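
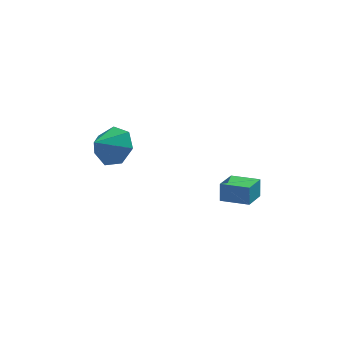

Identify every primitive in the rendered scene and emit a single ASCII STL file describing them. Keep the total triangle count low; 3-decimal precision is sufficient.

solid 
facet normal -0.923 0.374 -0.089
outer loop
vertex 3.021 -1.176 2.269
vertex 3.455 -0.157 2.045
vertex 3.026 -1.358 1.449
endloop
endfacet
facet normal -0.384 -0.902 0.198
outer loop
vertex 4.125 -1.803 1.555
vertex 3.021 -1.176 2.269
vertex 3.026 -1.358 1.449
endloop
endfacet
facet normal -0.923 0.374 -0.090
outer loop
vertex 3.026 -1.358 1.449
vertex 3.455 -0.157 2.045
vertex 3.461 -0.339 1.225
endloop
endfacet
facet normal 0.006 -0.217 -0.976
outer loop
vertex 3.461 -0.339 1.225
vertex 4.125 -1.803 1.555
vertex 3.026 -1.358 1.449
endloop
endfacet
facet normal -0.006 0.217 0.976
outer loop
vertex 3.021 -1.176 2.269
vertex 4.554 -0.602 2.151
vertex 3.455 -0.157 2.045
endloop
endfacet
facet normal -0.385 -0.902 0.197
outer loop
vertex 4.119 -1.621 2.375
vertex 3.021 -1.176 2.269
vertex 4.125 -1.803 1.555
endloop
endfacet
facet normal -0.006 0.217 0.976
outer loop
vertex 4.119 -1.621 2.375
vertex 4.554 -0.602 2.151
vertex 3.021 -1.176 2.269
endloop
endfacet
facet normal 0.384 0.902 -0.197
outer loop
vertex 3.455 -0.157 2.045
vertex 4.554 -0.602 2.151
vertex 3.461 -0.339 1.225
endloop
endfacet
facet normal 0.006 -0.217 -0.976
outer loop
vertex 4.559 -0.784 1.331
vertex 4.125 -1.803 1.555
vertex 3.461 -0.339 1.225
endloop
endfacet
facet normal 0.385 0.902 -0.198
outer loop
vertex 3.461 -0.339 1.225
vertex 4.554 -0.602 2.151
vertex 4.559 -0.784 1.331
endloop
endfacet
facet normal 0.923 -0.374 0.090
outer loop
vertex 4.559 -0.784 1.331
vertex 4.119 -1.621 2.375
vertex 4.125 -1.803 1.555
endloop
endfacet
facet normal 0.923 -0.374 0.089
outer loop
vertex 4.554 -0.602 2.151
vertex 4.119 -1.621 2.375
vertex 4.559 -0.784 1.331
endloop
endfacet
facet normal 0.582 0.591 -0.559
outer loop
vertex -0.322 0.626 3.028
vertex -1.095 1.161 2.789
vertex -0.49 1.274 3.538
endloop
endfacet
facet normal 0.303 -0.540 0.786
outer loop
vertex -0.322 0.626 3.028
vertex -0.49 1.274 3.538
vertex -1.805 0.439 3.471
endloop
endfacet
facet normal 0.581 0.592 -0.558
outer loop
vertex -0.49 1.274 3.538
vertex -1.095 1.161 2.789
vertex -1.114 1.836 3.485
endloop
endfacet
facet normal -0.065 0.022 0.998
outer loop
vertex -0.49 1.274 3.538
vertex -1.114 1.836 3.485
vertex -1.805 0.439 3.471
endloop
endfacet
facet normal 0.581 0.592 -0.558
outer loop
vertex -1.114 1.836 3.485
vertex -1.095 1.161 2.789
vertex -1.724 1.89 2.907
endloop
endfacet
facet normal -0.640 0.309 0.704
outer loop
vertex -1.114 1.836 3.485
vertex -1.724 1.89 2.907
vertex -1.805 0.439 3.471
endloop
endfacet
facet normal 0.581 0.592 -0.559
outer loop
vertex -1.724 1.89 2.907
vertex -1.095 1.161 2.789
vertex -1.86 1.394 2.24
endloop
endfacet
facet normal -0.987 0.103 0.124
outer loop
vertex -1.724 1.89 2.907
vertex -1.86 1.394 2.24
vertex -1.805 0.439 3.471
endloop
endfacet
facet normal 0.581 0.591 -0.559
outer loop
vertex -1.86 1.394 2.24
vertex -1.095 1.161 2.789
vertex -1.421 0.723 1.987
endloop
endfacet
facet normal -0.846 -0.439 -0.303
outer loop
vertex -1.86 1.394 2.24
vertex -1.421 0.723 1.987
vertex -1.805 0.439 3.471
endloop
endfacet
facet normal 0.582 0.591 -0.559
outer loop
vertex -1.421 0.723 1.987
vertex -1.095 1.161 2.789
vertex -0.736 0.381 2.338
endloop
endfacet
facet normal -0.323 -0.911 -0.258
outer loop
vertex -1.421 0.723 1.987
vertex -0.736 0.381 2.338
vertex -1.805 0.439 3.471
endloop
endfacet
facet normal 0.582 0.591 -0.559
outer loop
vertex -0.736 0.381 2.338
vertex -1.095 1.161 2.789
vertex -0.322 0.626 3.028
endloop
endfacet
facet normal 0.188 -0.956 0.226
outer loop
vertex -0.736 0.381 2.338
vertex -0.322 0.626 3.028
vertex -1.805 0.439 3.471
endloop
endfacet

endsolid


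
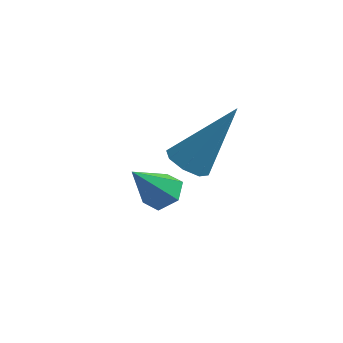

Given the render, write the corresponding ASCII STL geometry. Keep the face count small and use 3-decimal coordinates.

solid 
facet normal 0.336 0.526 -0.781
outer loop
vertex 1.011 -1.714 1.267
vertex 0.515 -1.457 1.227
vertex 0.919 -1.238 1.548
endloop
endfacet
facet normal 0.758 -0.217 0.616
outer loop
vertex 1.011 -1.714 1.267
vertex 0.919 -1.238 1.548
vertex 0.065 -2.163 2.273
endloop
endfacet
facet normal 0.335 0.527 -0.781
outer loop
vertex 0.919 -1.238 1.548
vertex 0.515 -1.457 1.227
vertex 0.423 -0.982 1.508
endloop
endfacet
facet normal 0.186 0.494 0.849
outer loop
vertex 0.919 -1.238 1.548
vertex 0.423 -0.982 1.508
vertex 0.065 -2.163 2.273
endloop
endfacet
facet normal 0.336 0.527 -0.781
outer loop
vertex 0.423 -0.982 1.508
vertex 0.515 -1.457 1.227
vertex 0.019 -1.2 1.187
endloop
endfacet
facet normal -0.684 0.531 0.500
outer loop
vertex 0.423 -0.982 1.508
vertex 0.019 -1.2 1.187
vertex 0.065 -2.163 2.273
endloop
endfacet
facet normal 0.336 0.527 -0.781
outer loop
vertex 0.019 -1.2 1.187
vertex 0.515 -1.457 1.227
vertex 0.112 -1.676 0.906
endloop
endfacet
facet normal -0.986 -0.143 -0.085
outer loop
vertex 0.019 -1.2 1.187
vertex 0.112 -1.676 0.906
vertex 0.065 -2.163 2.273
endloop
endfacet
facet normal 0.335 0.527 -0.781
outer loop
vertex 0.112 -1.676 0.906
vertex 0.515 -1.457 1.227
vertex 0.608 -1.932 0.946
endloop
endfacet
facet normal -0.414 -0.853 -0.318
outer loop
vertex 0.112 -1.676 0.906
vertex 0.608 -1.932 0.946
vertex 0.065 -2.163 2.273
endloop
endfacet
facet normal 0.336 0.527 -0.780
outer loop
vertex 0.608 -1.932 0.946
vertex 0.515 -1.457 1.227
vertex 1.011 -1.714 1.267
endloop
endfacet
facet normal 0.456 -0.889 0.032
outer loop
vertex 0.608 -1.932 0.946
vertex 1.011 -1.714 1.267
vertex 0.065 -2.163 2.273
endloop
endfacet
facet normal -0.456 -0.350 -0.818
outer loop
vertex 0.385 1.455 0.161
vertex 0.089 1.023 0.511
vertex -0.039 1.613 0.33
endloop
endfacet
facet normal 0.259 0.939 -0.228
outer loop
vertex 0.385 1.455 0.161
vertex -0.039 1.613 0.33
vertex 1.071 1.777 2.269
endloop
endfacet
facet normal -0.458 -0.350 -0.817
outer loop
vertex -0.039 1.613 0.33
vertex 0.089 1.023 0.511
vertex -0.387 1.426 0.605
endloop
endfacet
facet normal -0.380 0.914 0.140
outer loop
vertex -0.039 1.613 0.33
vertex -0.387 1.426 0.605
vertex 1.071 1.777 2.269
endloop
endfacet
facet normal -0.457 -0.349 -0.818
outer loop
vertex -0.387 1.426 0.605
vertex 0.089 1.023 0.511
vertex -0.457 1.002 0.825
endloop
endfacet
facet normal -0.728 0.407 0.552
outer loop
vertex -0.387 1.426 0.605
vertex -0.457 1.002 0.825
vertex 1.071 1.777 2.269
endloop
endfacet
facet normal -0.456 -0.352 -0.817
outer loop
vertex -0.457 1.002 0.825
vertex 0.089 1.023 0.511
vertex -0.207 0.592 0.862
endloop
endfacet
facet normal -0.579 -0.284 0.765
outer loop
vertex -0.457 1.002 0.825
vertex -0.207 0.592 0.862
vertex 1.071 1.777 2.269
endloop
endfacet
facet normal -0.458 -0.351 -0.817
outer loop
vertex -0.207 0.592 0.862
vertex 0.089 1.023 0.511
vertex 0.216 0.434 0.693
endloop
endfacet
facet normal -0.021 -0.755 0.655
outer loop
vertex -0.207 0.592 0.862
vertex 0.216 0.434 0.693
vertex 1.071 1.777 2.269
endloop
endfacet
facet normal -0.459 -0.351 -0.816
outer loop
vertex 0.216 0.434 0.693
vertex 0.089 1.023 0.511
vertex 0.564 0.621 0.417
endloop
endfacet
facet normal 0.620 -0.731 0.286
outer loop
vertex 0.216 0.434 0.693
vertex 0.564 0.621 0.417
vertex 1.071 1.777 2.269
endloop
endfacet
facet normal -0.458 -0.350 -0.818
outer loop
vertex 0.564 0.621 0.417
vertex 0.089 1.023 0.511
vertex 0.634 1.044 0.197
endloop
endfacet
facet normal 0.966 -0.225 -0.124
outer loop
vertex 0.564 0.621 0.417
vertex 0.634 1.044 0.197
vertex 1.071 1.777 2.269
endloop
endfacet
facet normal -0.458 -0.349 -0.818
outer loop
vertex 0.634 1.044 0.197
vertex 0.089 1.023 0.511
vertex 0.385 1.455 0.161
endloop
endfacet
facet normal 0.818 0.466 -0.337
outer loop
vertex 0.634 1.044 0.197
vertex 0.385 1.455 0.161
vertex 1.071 1.777 2.269
endloop
endfacet

endsolid


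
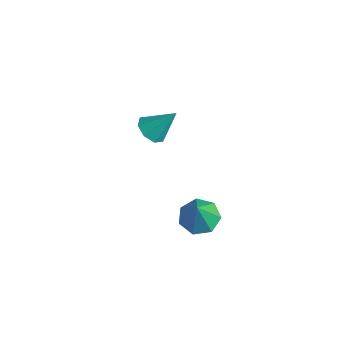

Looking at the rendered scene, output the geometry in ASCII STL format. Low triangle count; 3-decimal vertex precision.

solid 
facet normal -0.399 -0.519 -0.756
outer loop
vertex -1.667 -0.988 0.648
vertex -2.388 -0.651 0.797
vertex -1.753 -0.461 0.332
endloop
endfacet
facet normal 0.990 0.119 -0.070
outer loop
vertex -1.667 -0.988 0.648
vertex -1.753 -0.461 0.332
vertex -1.712 0.231 2.083
endloop
endfacet
facet normal -0.399 -0.518 -0.756
outer loop
vertex -1.753 -0.461 0.332
vertex -2.388 -0.651 0.797
vertex -2.211 -0.046 0.289
endloop
endfacet
facet normal 0.657 0.695 -0.290
outer loop
vertex -1.753 -0.461 0.332
vertex -2.211 -0.046 0.289
vertex -1.712 0.231 2.083
endloop
endfacet
facet normal -0.397 -0.519 -0.757
outer loop
vertex -2.211 -0.046 0.289
vertex -2.388 -0.651 0.797
vertex -2.774 0.014 0.543
endloop
endfacet
facet normal 0.032 0.986 -0.161
outer loop
vertex -2.211 -0.046 0.289
vertex -2.774 0.014 0.543
vertex -1.712 0.231 2.083
endloop
endfacet
facet normal -0.398 -0.520 -0.756
outer loop
vertex -2.774 0.014 0.543
vertex -2.388 -0.651 0.797
vertex -3.11 -0.315 0.946
endloop
endfacet
facet normal -0.516 0.822 0.240
outer loop
vertex -2.774 0.014 0.543
vertex -3.11 -0.315 0.946
vertex -1.712 0.231 2.083
endloop
endfacet
facet normal -0.398 -0.519 -0.757
outer loop
vertex -3.11 -0.315 0.946
vertex -2.388 -0.651 0.797
vertex -3.024 -0.842 1.262
endloop
endfacet
facet normal -0.670 0.298 0.680
outer loop
vertex -3.11 -0.315 0.946
vertex -3.024 -0.842 1.262
vertex -1.712 0.231 2.083
endloop
endfacet
facet normal -0.397 -0.520 -0.756
outer loop
vertex -3.024 -0.842 1.262
vertex -2.388 -0.651 0.797
vertex -2.565 -1.256 1.306
endloop
endfacet
facet normal -0.336 -0.277 0.900
outer loop
vertex -3.024 -0.842 1.262
vertex -2.565 -1.256 1.306
vertex -1.712 0.231 2.083
endloop
endfacet
facet normal -0.398 -0.520 -0.756
outer loop
vertex -2.565 -1.256 1.306
vertex -2.388 -0.651 0.797
vertex -2.003 -1.317 1.052
endloop
endfacet
facet normal 0.287 -0.568 0.771
outer loop
vertex -2.565 -1.256 1.306
vertex -2.003 -1.317 1.052
vertex -1.712 0.231 2.083
endloop
endfacet
facet normal -0.399 -0.520 -0.755
outer loop
vertex -2.003 -1.317 1.052
vertex -2.388 -0.651 0.797
vertex -1.667 -0.988 0.648
endloop
endfacet
facet normal 0.838 -0.403 0.369
outer loop
vertex -2.003 -1.317 1.052
vertex -1.667 -0.988 0.648
vertex -1.712 0.231 2.083
endloop
endfacet
facet normal -0.292 0.299 -0.908
outer loop
vertex 3.771 -2.76 -0.057
vertex 3.278 -2.072 0.328
vertex 4.164 -2.064 0.046
endloop
endfacet
facet normal 0.864 -0.498 0.071
outer loop
vertex 3.771 -2.76 -0.057
vertex 4.164 -2.064 0.046
vertex 3.742 -2.548 1.772
endloop
endfacet
facet normal -0.292 0.300 -0.908
outer loop
vertex 4.164 -2.064 0.046
vertex 3.278 -2.072 0.328
vertex 3.891 -1.373 0.362
endloop
endfacet
facet normal 0.928 0.233 0.292
outer loop
vertex 4.164 -2.064 0.046
vertex 3.891 -1.373 0.362
vertex 3.742 -2.548 1.772
endloop
endfacet
facet normal -0.292 0.300 -0.908
outer loop
vertex 3.891 -1.373 0.362
vertex 3.278 -2.072 0.328
vertex 3.156 -1.209 0.652
endloop
endfacet
facet normal 0.395 0.685 0.613
outer loop
vertex 3.891 -1.373 0.362
vertex 3.156 -1.209 0.652
vertex 3.742 -2.548 1.772
endloop
endfacet
facet normal -0.291 0.300 -0.908
outer loop
vertex 3.156 -1.209 0.652
vertex 3.278 -2.072 0.328
vertex 2.513 -1.694 0.698
endloop
endfacet
facet normal -0.332 0.515 0.790
outer loop
vertex 3.156 -1.209 0.652
vertex 2.513 -1.694 0.698
vertex 3.742 -2.548 1.772
endloop
endfacet
facet normal -0.291 0.300 -0.908
outer loop
vertex 2.513 -1.694 0.698
vertex 3.278 -2.072 0.328
vertex 2.446 -2.464 0.465
endloop
endfacet
facet normal -0.707 -0.148 0.692
outer loop
vertex 2.513 -1.694 0.698
vertex 2.446 -2.464 0.465
vertex 3.742 -2.548 1.772
endloop
endfacet
facet normal -0.291 0.300 -0.909
outer loop
vertex 2.446 -2.464 0.465
vertex 3.278 -2.072 0.328
vertex 3.006 -2.939 0.129
endloop
endfacet
facet normal -0.447 -0.804 0.392
outer loop
vertex 2.446 -2.464 0.465
vertex 3.006 -2.939 0.129
vertex 3.742 -2.548 1.772
endloop
endfacet
facet normal -0.291 0.300 -0.909
outer loop
vertex 3.006 -2.939 0.129
vertex 3.278 -2.072 0.328
vertex 3.771 -2.76 -0.057
endloop
endfacet
facet normal 0.253 -0.961 0.115
outer loop
vertex 3.006 -2.939 0.129
vertex 3.771 -2.76 -0.057
vertex 3.742 -2.548 1.772
endloop
endfacet

endsolid


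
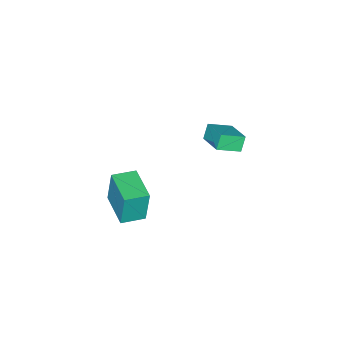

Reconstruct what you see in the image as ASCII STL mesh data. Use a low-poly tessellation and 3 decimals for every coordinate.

solid 
facet normal -0.535 -0.844 0.035
outer loop
vertex 3.885 -2.629 4.32
vertex 2.69 -1.877 4.171
vertex 4.034 -2.812 2.203
endloop
endfacet
facet normal 0.841 -0.530 0.105
outer loop
vertex 5.17 -1.023 2.129
vertex 3.885 -2.629 4.32
vertex 4.034 -2.812 2.203
endloop
endfacet
facet normal -0.536 -0.844 0.035
outer loop
vertex 4.034 -2.812 2.203
vertex 2.69 -1.877 4.171
vertex 2.839 -2.059 2.054
endloop
endfacet
facet normal 0.070 -0.086 -0.994
outer loop
vertex 2.839 -2.059 2.054
vertex 5.17 -1.023 2.129
vertex 4.034 -2.812 2.203
endloop
endfacet
facet normal -0.070 0.086 0.994
outer loop
vertex 3.885 -2.629 4.32
vertex 3.826 -0.088 4.097
vertex 2.69 -1.877 4.171
endloop
endfacet
facet normal 0.841 -0.530 0.105
outer loop
vertex 5.021 -0.841 4.246
vertex 3.885 -2.629 4.32
vertex 5.17 -1.023 2.129
endloop
endfacet
facet normal -0.070 0.086 0.994
outer loop
vertex 5.021 -0.841 4.246
vertex 3.826 -0.088 4.097
vertex 3.885 -2.629 4.32
endloop
endfacet
facet normal -0.841 0.530 -0.105
outer loop
vertex 2.69 -1.877 4.171
vertex 3.826 -0.088 4.097
vertex 2.839 -2.059 2.054
endloop
endfacet
facet normal 0.070 -0.086 -0.994
outer loop
vertex 3.975 -0.271 1.98
vertex 5.17 -1.023 2.129
vertex 2.839 -2.059 2.054
endloop
endfacet
facet normal -0.841 0.530 -0.105
outer loop
vertex 2.839 -2.059 2.054
vertex 3.826 -0.088 4.097
vertex 3.975 -0.271 1.98
endloop
endfacet
facet normal 0.535 0.844 -0.035
outer loop
vertex 3.975 -0.271 1.98
vertex 5.021 -0.841 4.246
vertex 5.17 -1.023 2.129
endloop
endfacet
facet normal 0.536 0.844 -0.035
outer loop
vertex 3.826 -0.088 4.097
vertex 5.021 -0.841 4.246
vertex 3.975 -0.271 1.98
endloop
endfacet
facet normal -0.514 -0.087 0.853
outer loop
vertex -2.8 -1.163 4.214
vertex -1.967 0.329 4.869
vertex -3.898 -0.298 3.641
endloop
endfacet
facet normal -0.455 -0.815 -0.358
outer loop
vertex -3.373 -0.209 2.771
vertex -2.8 -1.163 4.214
vertex -3.898 -0.298 3.641
endloop
endfacet
facet normal -0.514 -0.088 0.853
outer loop
vertex -3.898 -0.298 3.641
vertex -1.967 0.329 4.869
vertex -3.064 1.193 4.297
endloop
endfacet
facet normal -0.726 0.573 -0.380
outer loop
vertex -3.064 1.193 4.297
vertex -3.373 -0.209 2.771
vertex -3.898 -0.298 3.641
endloop
endfacet
facet normal 0.727 -0.572 0.380
outer loop
vertex -2.8 -1.163 4.214
vertex -1.442 0.418 3.999
vertex -1.967 0.329 4.869
endloop
endfacet
facet normal -0.455 -0.815 -0.358
outer loop
vertex -2.276 -1.073 3.343
vertex -2.8 -1.163 4.214
vertex -3.373 -0.209 2.771
endloop
endfacet
facet normal 0.727 -0.573 0.378
outer loop
vertex -2.276 -1.073 3.343
vertex -1.442 0.418 3.999
vertex -2.8 -1.163 4.214
endloop
endfacet
facet normal 0.455 0.815 0.358
outer loop
vertex -1.967 0.329 4.869
vertex -1.442 0.418 3.999
vertex -3.064 1.193 4.297
endloop
endfacet
facet normal -0.727 0.572 -0.379
outer loop
vertex -2.54 1.283 3.426
vertex -3.373 -0.209 2.771
vertex -3.064 1.193 4.297
endloop
endfacet
facet normal 0.455 0.815 0.358
outer loop
vertex -3.064 1.193 4.297
vertex -1.442 0.418 3.999
vertex -2.54 1.283 3.426
endloop
endfacet
facet normal 0.514 0.088 -0.853
outer loop
vertex -2.54 1.283 3.426
vertex -2.276 -1.073 3.343
vertex -3.373 -0.209 2.771
endloop
endfacet
facet normal 0.514 0.088 -0.853
outer loop
vertex -1.442 0.418 3.999
vertex -2.276 -1.073 3.343
vertex -2.54 1.283 3.426
endloop
endfacet

endsolid


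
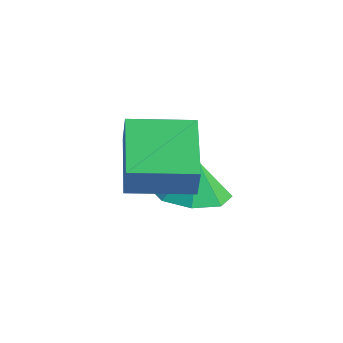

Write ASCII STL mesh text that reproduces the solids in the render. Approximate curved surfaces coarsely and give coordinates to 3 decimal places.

solid 
facet normal -0.569 -0.821 0.052
outer loop
vertex 4.017 -0.828 1.722
vertex 2.558 0.24 2.621
vertex 3.624 -0.612 0.828
endloop
endfacet
facet normal 0.723 -0.529 -0.445
outer loop
vertex 4.602 0.8 0.739
vertex 4.017 -0.828 1.722
vertex 3.624 -0.612 0.828
endloop
endfacet
facet normal -0.569 -0.821 0.052
outer loop
vertex 3.624 -0.612 0.828
vertex 2.558 0.24 2.621
vertex 2.165 0.456 1.727
endloop
endfacet
facet normal -0.393 0.216 -0.894
outer loop
vertex 2.165 0.456 1.727
vertex 4.602 0.8 0.739
vertex 3.624 -0.612 0.828
endloop
endfacet
facet normal 0.393 -0.216 0.894
outer loop
vertex 4.017 -0.828 1.722
vertex 3.536 1.652 2.532
vertex 2.558 0.24 2.621
endloop
endfacet
facet normal 0.723 -0.529 -0.445
outer loop
vertex 4.995 0.584 1.633
vertex 4.017 -0.828 1.722
vertex 4.602 0.8 0.739
endloop
endfacet
facet normal 0.393 -0.216 0.894
outer loop
vertex 4.995 0.584 1.633
vertex 3.536 1.652 2.532
vertex 4.017 -0.828 1.722
endloop
endfacet
facet normal -0.723 0.529 0.445
outer loop
vertex 2.558 0.24 2.621
vertex 3.536 1.652 2.532
vertex 2.165 0.456 1.727
endloop
endfacet
facet normal -0.393 0.216 -0.894
outer loop
vertex 3.143 1.868 1.638
vertex 4.602 0.8 0.739
vertex 2.165 0.456 1.727
endloop
endfacet
facet normal -0.723 0.529 0.445
outer loop
vertex 2.165 0.456 1.727
vertex 3.536 1.652 2.532
vertex 3.143 1.868 1.638
endloop
endfacet
facet normal 0.569 0.821 -0.052
outer loop
vertex 3.143 1.868 1.638
vertex 4.995 0.584 1.633
vertex 4.602 0.8 0.739
endloop
endfacet
facet normal 0.569 0.821 -0.052
outer loop
vertex 3.536 1.652 2.532
vertex 4.995 0.584 1.633
vertex 3.143 1.868 1.638
endloop
endfacet
facet normal -0.082 -0.106 -0.991
outer loop
vertex 3.29 2.965 -0.598
vertex 2.663 2.16 -0.46
vertex 2.532 3.177 -0.558
endloop
endfacet
facet normal 0.253 0.801 0.543
outer loop
vertex 3.29 2.965 -0.598
vertex 2.532 3.177 -0.558
vertex 2.757 2.28 0.66
endloop
endfacet
facet normal -0.083 -0.106 -0.991
outer loop
vertex 2.532 3.177 -0.558
vertex 2.663 2.16 -0.46
vertex 1.851 2.793 -0.46
endloop
endfacet
facet normal -0.326 0.731 0.599
outer loop
vertex 2.532 3.177 -0.558
vertex 1.851 2.793 -0.46
vertex 2.757 2.28 0.66
endloop
endfacet
facet normal -0.083 -0.106 -0.991
outer loop
vertex 1.851 2.793 -0.46
vertex 2.663 2.16 -0.46
vertex 1.645 2.038 -0.362
endloop
endfacet
facet normal -0.682 0.274 0.678
outer loop
vertex 1.851 2.793 -0.46
vertex 1.645 2.038 -0.362
vertex 2.757 2.28 0.66
endloop
endfacet
facet normal -0.083 -0.107 -0.991
outer loop
vertex 1.645 2.038 -0.362
vertex 2.663 2.16 -0.46
vertex 2.036 1.355 -0.321
endloop
endfacet
facet normal -0.608 -0.304 0.733
outer loop
vertex 1.645 2.038 -0.362
vertex 2.036 1.355 -0.321
vertex 2.757 2.28 0.66
endloop
endfacet
facet normal -0.083 -0.106 -0.991
outer loop
vertex 2.036 1.355 -0.321
vertex 2.663 2.16 -0.46
vertex 2.794 1.143 -0.362
endloop
endfacet
facet normal -0.146 -0.664 0.733
outer loop
vertex 2.036 1.355 -0.321
vertex 2.794 1.143 -0.362
vertex 2.757 2.28 0.66
endloop
endfacet
facet normal -0.083 -0.106 -0.991
outer loop
vertex 2.794 1.143 -0.362
vertex 2.663 2.16 -0.46
vertex 3.476 1.527 -0.46
endloop
endfacet
facet normal 0.432 -0.595 0.678
outer loop
vertex 2.794 1.143 -0.362
vertex 3.476 1.527 -0.46
vertex 2.757 2.28 0.66
endloop
endfacet
facet normal -0.083 -0.106 -0.991
outer loop
vertex 3.476 1.527 -0.46
vertex 2.663 2.16 -0.46
vertex 3.681 2.282 -0.558
endloop
endfacet
facet normal 0.789 -0.137 0.599
outer loop
vertex 3.476 1.527 -0.46
vertex 3.681 2.282 -0.558
vertex 2.757 2.28 0.66
endloop
endfacet
facet normal -0.083 -0.105 -0.991
outer loop
vertex 3.681 2.282 -0.558
vertex 2.663 2.16 -0.46
vertex 3.29 2.965 -0.598
endloop
endfacet
facet normal 0.715 0.441 0.543
outer loop
vertex 3.681 2.282 -0.558
vertex 3.29 2.965 -0.598
vertex 2.757 2.28 0.66
endloop
endfacet

endsolid


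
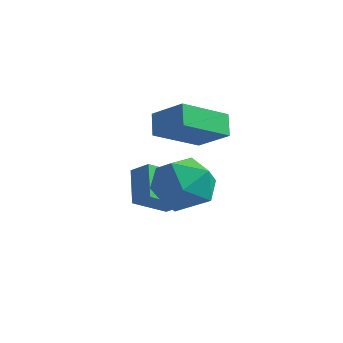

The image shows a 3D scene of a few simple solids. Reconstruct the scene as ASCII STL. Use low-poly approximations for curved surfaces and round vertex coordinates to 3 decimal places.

solid 
facet normal 0.170 0.188 0.967
outer loop
vertex 0.13 -2.46 0.532
vertex 0.243 -3.687 0.75
vertex 1.25 -3.011 0.442
endloop
endfacet
facet normal 0.402 0.725 0.559
outer loop
vertex 0.13 -2.46 0.532
vertex 1.25 -3.011 0.442
vertex 0.901 -2.162 -0.408
endloop
endfacet
facet normal -0.152 0.971 0.183
outer loop
vertex 0.13 -2.46 0.532
vertex 0.901 -2.162 -0.408
vertex -0.322 -2.313 -0.625
endloop
endfacet
facet normal -0.727 0.586 0.358
outer loop
vertex 0.13 -2.46 0.532
vertex -0.322 -2.313 -0.625
vertex -0.729 -3.255 0.091
endloop
endfacet
facet normal -0.527 0.101 0.844
outer loop
vertex 0.13 -2.46 0.532
vertex -0.729 -3.255 0.091
vertex 0.243 -3.687 0.75
endloop
endfacet
facet normal 0.881 0.462 0.100
outer loop
vertex 0.901 -2.162 -0.408
vertex 1.25 -3.011 0.442
vertex 1.489 -3.205 -0.771
endloop
endfacet
facet normal 0.506 -0.407 0.760
outer loop
vertex 1.25 -3.011 0.442
vertex 0.243 -3.687 0.75
vertex 1.082 -4.147 -0.055
endloop
endfacet
facet normal -0.623 -0.546 0.560
outer loop
vertex 0.243 -3.687 0.75
vertex -0.729 -3.255 0.091
vertex -0.141 -4.298 -0.272
endloop
endfacet
facet normal -0.945 0.238 -0.224
outer loop
vertex -0.729 -3.255 0.091
vertex -0.322 -2.313 -0.625
vertex -0.49 -3.449 -1.122
endloop
endfacet
facet normal -0.016 0.861 -0.509
outer loop
vertex -0.322 -2.313 -0.625
vertex 0.901 -2.162 -0.408
vertex 0.517 -2.773 -1.43
endloop
endfacet
facet normal 0.727 -0.586 -0.358
outer loop
vertex 0.63 -4.0 -1.212
vertex 1.489 -3.205 -0.771
vertex 1.082 -4.147 -0.055
endloop
endfacet
facet normal 0.152 -0.971 -0.183
outer loop
vertex 0.63 -4.0 -1.212
vertex 1.082 -4.147 -0.055
vertex -0.141 -4.298 -0.272
endloop
endfacet
facet normal -0.402 -0.725 -0.559
outer loop
vertex 0.63 -4.0 -1.212
vertex -0.141 -4.298 -0.272
vertex -0.49 -3.449 -1.122
endloop
endfacet
facet normal -0.170 -0.188 -0.967
outer loop
vertex 0.63 -4.0 -1.212
vertex -0.49 -3.449 -1.122
vertex 0.517 -2.773 -1.43
endloop
endfacet
facet normal 0.527 -0.101 -0.844
outer loop
vertex 0.63 -4.0 -1.212
vertex 0.517 -2.773 -1.43
vertex 1.489 -3.205 -0.771
endloop
endfacet
facet normal 0.945 -0.238 0.224
outer loop
vertex 1.082 -4.147 -0.055
vertex 1.489 -3.205 -0.771
vertex 1.25 -3.011 0.442
endloop
endfacet
facet normal 0.016 -0.861 0.509
outer loop
vertex -0.141 -4.298 -0.272
vertex 1.082 -4.147 -0.055
vertex 0.243 -3.687 0.75
endloop
endfacet
facet normal -0.881 -0.462 -0.100
outer loop
vertex -0.49 -3.449 -1.122
vertex -0.141 -4.298 -0.272
vertex -0.729 -3.255 0.091
endloop
endfacet
facet normal -0.506 0.407 -0.760
outer loop
vertex 0.517 -2.773 -1.43
vertex -0.49 -3.449 -1.122
vertex -0.322 -2.313 -0.625
endloop
endfacet
facet normal 0.623 0.546 -0.560
outer loop
vertex 1.489 -3.205 -0.771
vertex 0.517 -2.773 -1.43
vertex 0.901 -2.162 -0.408
endloop
endfacet
facet normal -0.450 0.524 0.723
outer loop
vertex -2.152 -1.696 1.702
vertex -0.853 -1.694 2.51
vertex -1.573 0.093 0.766
endloop
endfacet
facet normal -0.849 -0.001 -0.528
outer loop
vertex -1.127 -0.426 0.05
vertex -2.152 -1.696 1.702
vertex -1.573 0.093 0.766
endloop
endfacet
facet normal -0.450 0.524 0.723
outer loop
vertex -1.573 0.093 0.766
vertex -0.853 -1.694 2.51
vertex -0.274 0.095 1.574
endloop
endfacet
facet normal 0.276 0.852 -0.446
outer loop
vertex -0.274 0.095 1.574
vertex -1.127 -0.426 0.05
vertex -1.573 0.093 0.766
endloop
endfacet
facet normal -0.276 -0.852 0.446
outer loop
vertex -2.152 -1.696 1.702
vertex -0.407 -2.213 1.794
vertex -0.853 -1.694 2.51
endloop
endfacet
facet normal -0.849 -0.001 -0.528
outer loop
vertex -1.706 -2.215 0.986
vertex -2.152 -1.696 1.702
vertex -1.127 -0.426 0.05
endloop
endfacet
facet normal -0.276 -0.852 0.446
outer loop
vertex -1.706 -2.215 0.986
vertex -0.407 -2.213 1.794
vertex -2.152 -1.696 1.702
endloop
endfacet
facet normal 0.849 0.001 0.528
outer loop
vertex -0.853 -1.694 2.51
vertex -0.407 -2.213 1.794
vertex -0.274 0.095 1.574
endloop
endfacet
facet normal 0.276 0.852 -0.446
outer loop
vertex 0.172 -0.424 0.858
vertex -1.127 -0.426 0.05
vertex -0.274 0.095 1.574
endloop
endfacet
facet normal 0.849 0.001 0.528
outer loop
vertex -0.274 0.095 1.574
vertex -0.407 -2.213 1.794
vertex 0.172 -0.424 0.858
endloop
endfacet
facet normal 0.450 -0.524 -0.723
outer loop
vertex 0.172 -0.424 0.858
vertex -1.706 -2.215 0.986
vertex -1.127 -0.426 0.05
endloop
endfacet
facet normal 0.450 -0.524 -0.723
outer loop
vertex -0.407 -2.213 1.794
vertex -1.706 -2.215 0.986
vertex 0.172 -0.424 0.858
endloop
endfacet
facet normal -0.829 -0.075 -0.554
outer loop
vertex -2.319 -2.571 -2.277
vertex -3.087 -1.706 -1.245
vertex -1.902 -1.241 -3.082
endloop
endfacet
facet normal 0.496 -0.558 -0.665
outer loop
vertex -1.173 -1.174 -2.595
vertex -2.319 -2.571 -2.277
vertex -1.902 -1.241 -3.082
endloop
endfacet
facet normal -0.829 -0.076 -0.554
outer loop
vertex -1.902 -1.241 -3.082
vertex -3.087 -1.706 -1.245
vertex -2.67 -0.376 -2.051
endloop
endfacet
facet normal 0.258 0.826 -0.501
outer loop
vertex -2.67 -0.376 -2.051
vertex -1.173 -1.174 -2.595
vertex -1.902 -1.241 -3.082
endloop
endfacet
facet normal -0.258 -0.826 0.500
outer loop
vertex -2.319 -2.571 -2.277
vertex -2.358 -1.639 -0.758
vertex -3.087 -1.706 -1.245
endloop
endfacet
facet normal 0.496 -0.558 -0.665
outer loop
vertex -1.59 -2.504 -1.789
vertex -2.319 -2.571 -2.277
vertex -1.173 -1.174 -2.595
endloop
endfacet
facet normal -0.259 -0.826 0.500
outer loop
vertex -1.59 -2.504 -1.789
vertex -2.358 -1.639 -0.758
vertex -2.319 -2.571 -2.277
endloop
endfacet
facet normal -0.496 0.558 0.665
outer loop
vertex -3.087 -1.706 -1.245
vertex -2.358 -1.639 -0.758
vertex -2.67 -0.376 -2.051
endloop
endfacet
facet normal 0.259 0.826 -0.500
outer loop
vertex -1.941 -0.309 -1.563
vertex -1.173 -1.174 -2.595
vertex -2.67 -0.376 -2.051
endloop
endfacet
facet normal -0.496 0.558 0.665
outer loop
vertex -2.67 -0.376 -2.051
vertex -2.358 -1.639 -0.758
vertex -1.941 -0.309 -1.563
endloop
endfacet
facet normal 0.829 0.076 0.554
outer loop
vertex -1.941 -0.309 -1.563
vertex -1.59 -2.504 -1.789
vertex -1.173 -1.174 -2.595
endloop
endfacet
facet normal 0.829 0.076 0.554
outer loop
vertex -2.358 -1.639 -0.758
vertex -1.59 -2.504 -1.789
vertex -1.941 -0.309 -1.563
endloop
endfacet

endsolid


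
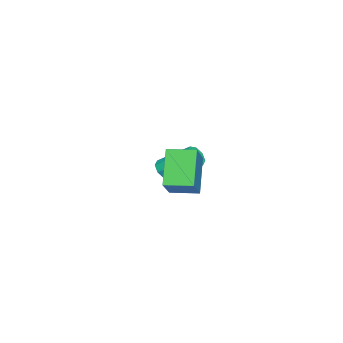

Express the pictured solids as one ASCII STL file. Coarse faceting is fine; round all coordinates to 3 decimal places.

solid 
facet normal 0.058 -0.809 -0.584
outer loop
vertex -1.379 -3.023 -0.874
vertex -1.743 -2.761 -1.273
vertex -1.15 -2.78 -1.188
endloop
endfacet
facet normal 0.864 -0.251 0.436
outer loop
vertex -1.379 -3.023 -0.874
vertex -1.15 -2.78 -1.188
vertex -1.493 -1.46 0.253
endloop
endfacet
facet normal 0.864 -0.252 0.436
outer loop
vertex -1.493 -1.46 0.253
vertex -1.15 -2.78 -1.188
vertex -1.263 -1.217 -0.062
endloop
endfacet
facet normal -0.059 0.811 0.582
outer loop
vertex -1.493 -1.46 0.253
vertex -1.263 -1.217 -0.062
vertex -1.857 -1.199 -0.147
endloop
endfacet
facet normal 0.058 -0.810 -0.584
outer loop
vertex -1.15 -2.78 -1.188
vertex -1.743 -2.761 -1.273
vertex -1.267 -2.526 -1.552
endloop
endfacet
facet normal 0.965 0.195 -0.174
outer loop
vertex -1.15 -2.78 -1.188
vertex -1.267 -2.526 -1.552
vertex -1.263 -1.217 -0.062
endloop
endfacet
facet normal 0.965 0.197 -0.175
outer loop
vertex -1.263 -1.217 -0.062
vertex -1.267 -2.526 -1.552
vertex -1.381 -0.963 -0.426
endloop
endfacet
facet normal -0.059 0.810 0.584
outer loop
vertex -1.263 -1.217 -0.062
vertex -1.381 -0.963 -0.426
vertex -1.857 -1.199 -0.147
endloop
endfacet
facet normal 0.058 -0.810 -0.583
outer loop
vertex -1.267 -2.526 -1.552
vertex -1.743 -2.761 -1.273
vertex -1.664 -2.41 -1.753
endloop
endfacet
facet normal 0.501 0.530 -0.684
outer loop
vertex -1.267 -2.526 -1.552
vertex -1.664 -2.41 -1.753
vertex -1.381 -0.963 -0.426
endloop
endfacet
facet normal 0.500 0.530 -0.685
outer loop
vertex -1.381 -0.963 -0.426
vertex -1.664 -2.41 -1.753
vertex -1.778 -0.847 -0.626
endloop
endfacet
facet normal -0.058 0.809 0.585
outer loop
vertex -1.381 -0.963 -0.426
vertex -1.778 -0.847 -0.626
vertex -1.857 -1.199 -0.147
endloop
endfacet
facet normal 0.059 -0.810 -0.583
outer loop
vertex -1.664 -2.41 -1.753
vertex -1.743 -2.761 -1.273
vertex -2.107 -2.5 -1.673
endloop
endfacet
facet normal -0.256 0.553 -0.793
outer loop
vertex -1.664 -2.41 -1.753
vertex -2.107 -2.5 -1.673
vertex -1.778 -0.847 -0.626
endloop
endfacet
facet normal -0.256 0.553 -0.793
outer loop
vertex -1.778 -0.847 -0.626
vertex -2.107 -2.5 -1.673
vertex -2.221 -0.937 -0.546
endloop
endfacet
facet normal -0.059 0.809 0.585
outer loop
vertex -1.778 -0.847 -0.626
vertex -2.221 -0.937 -0.546
vertex -1.857 -1.199 -0.147
endloop
endfacet
facet normal 0.059 -0.811 -0.582
outer loop
vertex -2.107 -2.5 -1.673
vertex -1.743 -2.761 -1.273
vertex -2.337 -2.743 -1.358
endloop
endfacet
facet normal -0.864 0.252 -0.436
outer loop
vertex -2.107 -2.5 -1.673
vertex -2.337 -2.743 -1.358
vertex -2.221 -0.937 -0.546
endloop
endfacet
facet normal -0.864 0.251 -0.436
outer loop
vertex -2.221 -0.937 -0.546
vertex -2.337 -2.743 -1.358
vertex -2.45 -1.18 -0.232
endloop
endfacet
facet normal -0.058 0.809 0.584
outer loop
vertex -2.221 -0.937 -0.546
vertex -2.45 -1.18 -0.232
vertex -1.857 -1.199 -0.147
endloop
endfacet
facet normal 0.059 -0.810 -0.584
outer loop
vertex -2.337 -2.743 -1.358
vertex -1.743 -2.761 -1.273
vertex -2.219 -2.997 -0.994
endloop
endfacet
facet normal -0.965 -0.196 0.176
outer loop
vertex -2.337 -2.743 -1.358
vertex -2.219 -2.997 -0.994
vertex -2.45 -1.18 -0.232
endloop
endfacet
facet normal -0.965 -0.196 0.174
outer loop
vertex -2.45 -1.18 -0.232
vertex -2.219 -2.997 -0.994
vertex -2.333 -1.434 0.132
endloop
endfacet
facet normal -0.058 0.810 0.584
outer loop
vertex -2.45 -1.18 -0.232
vertex -2.333 -1.434 0.132
vertex -1.857 -1.199 -0.147
endloop
endfacet
facet normal 0.058 -0.809 -0.585
outer loop
vertex -2.219 -2.997 -0.994
vertex -1.743 -2.761 -1.273
vertex -1.822 -3.113 -0.794
endloop
endfacet
facet normal -0.500 -0.530 0.685
outer loop
vertex -2.219 -2.997 -0.994
vertex -1.822 -3.113 -0.794
vertex -2.333 -1.434 0.132
endloop
endfacet
facet normal -0.501 -0.530 0.684
outer loop
vertex -2.333 -1.434 0.132
vertex -1.822 -3.113 -0.794
vertex -1.936 -1.55 0.333
endloop
endfacet
facet normal -0.058 0.810 0.583
outer loop
vertex -2.333 -1.434 0.132
vertex -1.936 -1.55 0.333
vertex -1.857 -1.199 -0.147
endloop
endfacet
facet normal 0.059 -0.809 -0.585
outer loop
vertex -1.822 -3.113 -0.794
vertex -1.743 -2.761 -1.273
vertex -1.379 -3.023 -0.874
endloop
endfacet
facet normal 0.256 -0.553 0.793
outer loop
vertex -1.822 -3.113 -0.794
vertex -1.379 -3.023 -0.874
vertex -1.936 -1.55 0.333
endloop
endfacet
facet normal 0.256 -0.553 0.793
outer loop
vertex -1.936 -1.55 0.333
vertex -1.379 -3.023 -0.874
vertex -1.493 -1.46 0.253
endloop
endfacet
facet normal -0.059 0.810 0.583
outer loop
vertex -1.936 -1.55 0.333
vertex -1.493 -1.46 0.253
vertex -1.857 -1.199 -0.147
endloop
endfacet
facet normal -0.582 -0.196 0.789
outer loop
vertex 3.594 -0.118 2.667
vertex 3.242 1.122 2.715
vertex 2.23 -0.463 1.576
endloop
endfacet
facet normal 0.273 -0.961 -0.038
outer loop
vertex 3.358 -0.082 0.045
vertex 3.594 -0.118 2.667
vertex 2.23 -0.463 1.576
endloop
endfacet
facet normal -0.581 -0.196 0.790
outer loop
vertex 2.23 -0.463 1.576
vertex 3.242 1.122 2.715
vertex 1.878 0.777 1.625
endloop
endfacet
facet normal -0.766 -0.193 -0.613
outer loop
vertex 1.878 0.777 1.625
vertex 3.358 -0.082 0.045
vertex 2.23 -0.463 1.576
endloop
endfacet
facet normal 0.766 0.194 0.613
outer loop
vertex 3.594 -0.118 2.667
vertex 4.37 1.503 1.184
vertex 3.242 1.122 2.715
endloop
endfacet
facet normal 0.273 -0.961 -0.038
outer loop
vertex 4.722 0.263 1.135
vertex 3.594 -0.118 2.667
vertex 3.358 -0.082 0.045
endloop
endfacet
facet normal 0.766 0.193 0.612
outer loop
vertex 4.722 0.263 1.135
vertex 4.37 1.503 1.184
vertex 3.594 -0.118 2.667
endloop
endfacet
facet normal -0.273 0.961 0.038
outer loop
vertex 3.242 1.122 2.715
vertex 4.37 1.503 1.184
vertex 1.878 0.777 1.625
endloop
endfacet
facet normal -0.766 -0.194 -0.612
outer loop
vertex 3.006 1.158 0.093
vertex 3.358 -0.082 0.045
vertex 1.878 0.777 1.625
endloop
endfacet
facet normal -0.273 0.961 0.038
outer loop
vertex 1.878 0.777 1.625
vertex 4.37 1.503 1.184
vertex 3.006 1.158 0.093
endloop
endfacet
facet normal 0.582 0.196 -0.790
outer loop
vertex 3.006 1.158 0.093
vertex 4.722 0.263 1.135
vertex 3.358 -0.082 0.045
endloop
endfacet
facet normal 0.582 0.196 -0.789
outer loop
vertex 4.37 1.503 1.184
vertex 4.722 0.263 1.135
vertex 3.006 1.158 0.093
endloop
endfacet

endsolid


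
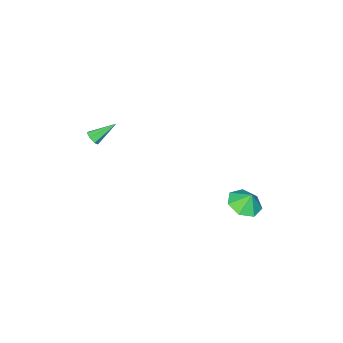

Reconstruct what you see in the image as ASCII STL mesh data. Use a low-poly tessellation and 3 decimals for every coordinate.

solid 
facet normal 0.730 -0.411 -0.546
outer loop
vertex 4.766 -3.931 2.91
vertex 4.425 -4.065 2.555
vertex 4.694 -3.634 2.59
endloop
endfacet
facet normal 0.441 0.705 0.555
outer loop
vertex 4.766 -3.931 2.91
vertex 4.694 -3.634 2.59
vertex 3.235 -3.395 3.445
endloop
endfacet
facet normal 0.730 -0.412 -0.545
outer loop
vertex 4.694 -3.634 2.59
vertex 4.425 -4.065 2.555
vertex 4.42 -3.662 2.244
endloop
endfacet
facet normal 0.078 0.987 -0.142
outer loop
vertex 4.694 -3.634 2.59
vertex 4.42 -3.662 2.244
vertex 3.235 -3.395 3.445
endloop
endfacet
facet normal 0.729 -0.412 -0.546
outer loop
vertex 4.42 -3.662 2.244
vertex 4.425 -4.065 2.555
vertex 4.149 -3.993 2.132
endloop
endfacet
facet normal -0.491 0.612 -0.620
outer loop
vertex 4.42 -3.662 2.244
vertex 4.149 -3.993 2.132
vertex 3.235 -3.395 3.445
endloop
endfacet
facet normal 0.729 -0.412 -0.546
outer loop
vertex 4.149 -3.993 2.132
vertex 4.425 -4.065 2.555
vertex 4.086 -4.379 2.339
endloop
endfacet
facet normal -0.842 -0.142 -0.521
outer loop
vertex 4.149 -3.993 2.132
vertex 4.086 -4.379 2.339
vertex 3.235 -3.395 3.445
endloop
endfacet
facet normal 0.730 -0.412 -0.546
outer loop
vertex 4.086 -4.379 2.339
vertex 4.425 -4.065 2.555
vertex 4.278 -4.529 2.709
endloop
endfacet
facet normal -0.707 -0.703 0.082
outer loop
vertex 4.086 -4.379 2.339
vertex 4.278 -4.529 2.709
vertex 3.235 -3.395 3.445
endloop
endfacet
facet normal 0.729 -0.412 -0.547
outer loop
vertex 4.278 -4.529 2.709
vertex 4.425 -4.065 2.555
vertex 4.581 -4.33 2.963
endloop
endfacet
facet normal -0.189 -0.651 0.735
outer loop
vertex 4.278 -4.529 2.709
vertex 4.581 -4.33 2.963
vertex 3.235 -3.395 3.445
endloop
endfacet
facet normal 0.730 -0.411 -0.546
outer loop
vertex 4.581 -4.33 2.963
vertex 4.425 -4.065 2.555
vertex 4.766 -3.931 2.91
endloop
endfacet
facet normal 0.322 -0.024 0.946
outer loop
vertex 4.581 -4.33 2.963
vertex 4.766 -3.931 2.91
vertex 3.235 -3.395 3.445
endloop
endfacet
facet normal 0.152 -0.374 -0.915
outer loop
vertex 1.433 3.319 -0.617
vertex 0.517 3.741 -0.942
vertex 1.485 4.171 -0.957
endloop
endfacet
facet normal 0.613 0.260 0.746
outer loop
vertex 1.433 3.319 -0.617
vertex 1.485 4.171 -0.957
vertex 0.363 4.119 -0.018
endloop
endfacet
facet normal 0.152 -0.374 -0.915
outer loop
vertex 1.485 4.171 -0.957
vertex 0.517 3.741 -0.942
vertex 0.808 4.7 -1.286
endloop
endfacet
facet normal 0.375 0.786 0.492
outer loop
vertex 1.485 4.171 -0.957
vertex 0.808 4.7 -1.286
vertex 0.363 4.119 -0.018
endloop
endfacet
facet normal 0.152 -0.374 -0.915
outer loop
vertex 0.808 4.7 -1.286
vertex 0.517 3.741 -0.942
vertex -0.088 4.507 -1.356
endloop
endfacet
facet normal -0.223 0.913 0.340
outer loop
vertex 0.808 4.7 -1.286
vertex -0.088 4.507 -1.356
vertex 0.363 4.119 -0.018
endloop
endfacet
facet normal 0.152 -0.374 -0.915
outer loop
vertex -0.088 4.507 -1.356
vertex 0.517 3.741 -0.942
vertex -0.529 3.736 -1.114
endloop
endfacet
facet normal -0.733 0.546 0.405
outer loop
vertex -0.088 4.507 -1.356
vertex -0.529 3.736 -1.114
vertex 0.363 4.119 -0.018
endloop
endfacet
facet normal 0.152 -0.374 -0.915
outer loop
vertex -0.529 3.736 -1.114
vertex 0.517 3.741 -0.942
vertex -0.182 2.97 -0.743
endloop
endfacet
facet normal -0.768 -0.039 0.639
outer loop
vertex -0.529 3.736 -1.114
vertex -0.182 2.97 -0.743
vertex 0.363 4.119 -0.018
endloop
endfacet
facet normal 0.153 -0.375 -0.915
outer loop
vertex -0.182 2.97 -0.743
vertex 0.517 3.741 -0.942
vertex 0.691 2.784 -0.521
endloop
endfacet
facet normal -0.305 -0.400 0.864
outer loop
vertex -0.182 2.97 -0.743
vertex 0.691 2.784 -0.521
vertex 0.363 4.119 -0.018
endloop
endfacet
facet normal 0.152 -0.375 -0.915
outer loop
vertex 0.691 2.784 -0.521
vertex 0.517 3.741 -0.942
vertex 1.433 3.319 -0.617
endloop
endfacet
facet normal 0.311 -0.267 0.912
outer loop
vertex 0.691 2.784 -0.521
vertex 1.433 3.319 -0.617
vertex 0.363 4.119 -0.018
endloop
endfacet

endsolid


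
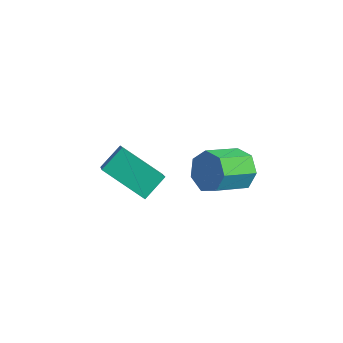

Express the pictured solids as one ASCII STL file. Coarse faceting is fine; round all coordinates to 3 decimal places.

solid 
facet normal 0.274 0.840 -0.469
outer loop
vertex 2.289 3.777 1.713
vertex 2.002 3.471 0.997
vertex 1.598 3.92 1.566
endloop
endfacet
facet normal -0.078 0.505 0.860
outer loop
vertex 2.289 3.777 1.713
vertex 1.598 3.92 1.566
vertex 1.865 2.475 2.439
endloop
endfacet
facet normal -0.077 0.505 0.860
outer loop
vertex 1.865 2.475 2.439
vertex 1.598 3.92 1.566
vertex 1.174 2.618 2.293
endloop
endfacet
facet normal -0.273 -0.840 0.468
outer loop
vertex 1.865 2.475 2.439
vertex 1.174 2.618 2.293
vertex 1.578 2.169 1.723
endloop
endfacet
facet normal 0.274 0.840 -0.469
outer loop
vertex 1.598 3.92 1.566
vertex 2.002 3.471 0.997
vertex 1.212 3.725 0.991
endloop
endfacet
facet normal -0.798 0.470 0.376
outer loop
vertex 1.598 3.92 1.566
vertex 1.212 3.725 0.991
vertex 1.174 2.618 2.293
endloop
endfacet
facet normal -0.799 0.470 0.376
outer loop
vertex 1.174 2.618 2.293
vertex 1.212 3.725 0.991
vertex 0.788 2.423 1.717
endloop
endfacet
facet normal -0.274 -0.840 0.468
outer loop
vertex 1.174 2.618 2.293
vertex 0.788 2.423 1.717
vertex 1.578 2.169 1.723
endloop
endfacet
facet normal 0.274 0.840 -0.468
outer loop
vertex 1.212 3.725 0.991
vertex 2.002 3.471 0.997
vertex 1.42 3.339 0.42
endloop
endfacet
facet normal -0.917 0.082 -0.389
outer loop
vertex 1.212 3.725 0.991
vertex 1.42 3.339 0.42
vertex 0.788 2.423 1.717
endloop
endfacet
facet normal -0.917 0.082 -0.389
outer loop
vertex 0.788 2.423 1.717
vertex 1.42 3.339 0.42
vertex 0.996 2.037 1.146
endloop
endfacet
facet normal -0.274 -0.840 0.468
outer loop
vertex 0.788 2.423 1.717
vertex 0.996 2.037 1.146
vertex 1.578 2.169 1.723
endloop
endfacet
facet normal 0.274 0.840 -0.468
outer loop
vertex 1.42 3.339 0.42
vertex 2.002 3.471 0.997
vertex 2.067 3.052 0.283
endloop
endfacet
facet normal -0.346 -0.368 -0.863
outer loop
vertex 1.42 3.339 0.42
vertex 2.067 3.052 0.283
vertex 0.996 2.037 1.146
endloop
endfacet
facet normal -0.345 -0.369 -0.863
outer loop
vertex 0.996 2.037 1.146
vertex 2.067 3.052 0.283
vertex 1.643 1.75 1.01
endloop
endfacet
facet normal -0.274 -0.840 0.469
outer loop
vertex 0.996 2.037 1.146
vertex 1.643 1.75 1.01
vertex 1.578 2.169 1.723
endloop
endfacet
facet normal 0.273 0.840 -0.468
outer loop
vertex 2.067 3.052 0.283
vertex 2.002 3.471 0.997
vertex 2.665 3.081 0.684
endloop
endfacet
facet normal 0.486 -0.541 -0.686
outer loop
vertex 2.067 3.052 0.283
vertex 2.665 3.081 0.684
vertex 1.643 1.75 1.01
endloop
endfacet
facet normal 0.486 -0.541 -0.686
outer loop
vertex 1.643 1.75 1.01
vertex 2.665 3.081 0.684
vertex 2.241 1.779 1.411
endloop
endfacet
facet normal -0.274 -0.840 0.469
outer loop
vertex 1.643 1.75 1.01
vertex 2.241 1.779 1.411
vertex 1.578 2.169 1.723
endloop
endfacet
facet normal 0.273 0.840 -0.468
outer loop
vertex 2.665 3.081 0.684
vertex 2.002 3.471 0.997
vertex 2.763 3.404 1.321
endloop
endfacet
facet normal 0.952 -0.305 0.008
outer loop
vertex 2.665 3.081 0.684
vertex 2.763 3.404 1.321
vertex 2.241 1.779 1.411
endloop
endfacet
facet normal 0.952 -0.305 0.008
outer loop
vertex 2.241 1.779 1.411
vertex 2.763 3.404 1.321
vertex 2.339 2.102 2.047
endloop
endfacet
facet normal -0.274 -0.840 0.469
outer loop
vertex 2.241 1.779 1.411
vertex 2.339 2.102 2.047
vertex 1.578 2.169 1.723
endloop
endfacet
facet normal 0.273 0.840 -0.469
outer loop
vertex 2.763 3.404 1.321
vertex 2.002 3.471 0.997
vertex 2.289 3.777 1.713
endloop
endfacet
facet normal 0.701 0.160 0.695
outer loop
vertex 2.763 3.404 1.321
vertex 2.289 3.777 1.713
vertex 2.339 2.102 2.047
endloop
endfacet
facet normal 0.701 0.160 0.695
outer loop
vertex 2.339 2.102 2.047
vertex 2.289 3.777 1.713
vertex 1.865 2.475 2.439
endloop
endfacet
facet normal -0.273 -0.840 0.469
outer loop
vertex 2.339 2.102 2.047
vertex 1.865 2.475 2.439
vertex 1.578 2.169 1.723
endloop
endfacet
facet normal -0.477 0.527 -0.704
outer loop
vertex -0.511 0.134 3.641
vertex 1.025 0.406 2.804
vertex -0.659 -0.744 3.084
endloop
endfacet
facet normal -0.868 -0.154 0.473
outer loop
vertex 0.175 -1.666 4.316
vertex -0.511 0.134 3.641
vertex -0.659 -0.744 3.084
endloop
endfacet
facet normal -0.477 0.527 -0.704
outer loop
vertex -0.659 -0.744 3.084
vertex 1.025 0.406 2.804
vertex 0.877 -0.472 2.247
endloop
endfacet
facet normal -0.141 -0.836 -0.530
outer loop
vertex 0.877 -0.472 2.247
vertex 0.175 -1.666 4.316
vertex -0.659 -0.744 3.084
endloop
endfacet
facet normal 0.141 0.836 0.530
outer loop
vertex -0.511 0.134 3.641
vertex 1.859 -0.516 4.036
vertex 1.025 0.406 2.804
endloop
endfacet
facet normal -0.868 -0.154 0.473
outer loop
vertex 0.323 -0.788 4.873
vertex -0.511 0.134 3.641
vertex 0.175 -1.666 4.316
endloop
endfacet
facet normal 0.141 0.836 0.530
outer loop
vertex 0.323 -0.788 4.873
vertex 1.859 -0.516 4.036
vertex -0.511 0.134 3.641
endloop
endfacet
facet normal 0.868 0.154 -0.473
outer loop
vertex 1.025 0.406 2.804
vertex 1.859 -0.516 4.036
vertex 0.877 -0.472 2.247
endloop
endfacet
facet normal -0.141 -0.836 -0.530
outer loop
vertex 1.711 -1.394 3.479
vertex 0.175 -1.666 4.316
vertex 0.877 -0.472 2.247
endloop
endfacet
facet normal 0.868 0.154 -0.473
outer loop
vertex 0.877 -0.472 2.247
vertex 1.859 -0.516 4.036
vertex 1.711 -1.394 3.479
endloop
endfacet
facet normal 0.477 -0.527 0.704
outer loop
vertex 1.711 -1.394 3.479
vertex 0.323 -0.788 4.873
vertex 0.175 -1.666 4.316
endloop
endfacet
facet normal 0.477 -0.527 0.704
outer loop
vertex 1.859 -0.516 4.036
vertex 0.323 -0.788 4.873
vertex 1.711 -1.394 3.479
endloop
endfacet

endsolid


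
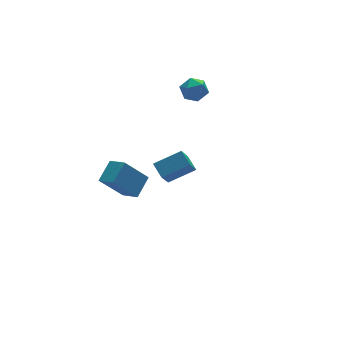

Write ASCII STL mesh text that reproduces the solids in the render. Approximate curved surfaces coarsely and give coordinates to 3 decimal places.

solid 
facet normal -0.636 0.099 0.765
outer loop
vertex -4.422 2.013 -3.142
vertex -3.482 2.756 -2.456
vertex -4.839 2.976 -3.613
endloop
endfacet
facet normal -0.681 -0.538 -0.497
outer loop
vertex -3.598 2.784 -5.104
vertex -4.422 2.013 -3.142
vertex -4.839 2.976 -3.613
endloop
endfacet
facet normal -0.637 0.097 0.765
outer loop
vertex -4.839 2.976 -3.613
vertex -3.482 2.756 -2.456
vertex -3.9 3.718 -2.926
endloop
endfacet
facet normal -0.362 0.837 -0.409
outer loop
vertex -3.9 3.718 -2.926
vertex -3.598 2.784 -5.104
vertex -4.839 2.976 -3.613
endloop
endfacet
facet normal 0.363 -0.837 0.410
outer loop
vertex -4.422 2.013 -3.142
vertex -2.241 2.564 -3.947
vertex -3.482 2.756 -2.456
endloop
endfacet
facet normal -0.680 -0.539 -0.497
outer loop
vertex -3.18 1.822 -4.634
vertex -4.422 2.013 -3.142
vertex -3.598 2.784 -5.104
endloop
endfacet
facet normal 0.363 -0.837 0.409
outer loop
vertex -3.18 1.822 -4.634
vertex -2.241 2.564 -3.947
vertex -4.422 2.013 -3.142
endloop
endfacet
facet normal 0.680 0.538 0.497
outer loop
vertex -3.482 2.756 -2.456
vertex -2.241 2.564 -3.947
vertex -3.9 3.718 -2.926
endloop
endfacet
facet normal -0.363 0.837 -0.409
outer loop
vertex -2.658 3.527 -4.418
vertex -3.598 2.784 -5.104
vertex -3.9 3.718 -2.926
endloop
endfacet
facet normal 0.680 0.538 0.498
outer loop
vertex -3.9 3.718 -2.926
vertex -2.241 2.564 -3.947
vertex -2.658 3.527 -4.418
endloop
endfacet
facet normal 0.636 -0.098 -0.766
outer loop
vertex -2.658 3.527 -4.418
vertex -3.18 1.822 -4.634
vertex -3.598 2.784 -5.104
endloop
endfacet
facet normal 0.637 -0.098 -0.765
outer loop
vertex -2.241 2.564 -3.947
vertex -3.18 1.822 -4.634
vertex -2.658 3.527 -4.418
endloop
endfacet
facet normal 0.374 0.742 0.556
outer loop
vertex 0.354 3.225 2.343
vertex 0.217 2.792 3.013
vertex 0.925 2.725 2.626
endloop
endfacet
facet normal 0.680 0.728 -0.088
outer loop
vertex 0.354 3.225 2.343
vertex 0.925 2.725 2.626
vertex 0.78 2.765 1.831
endloop
endfacet
facet normal 0.168 0.799 -0.578
outer loop
vertex 0.354 3.225 2.343
vertex 0.78 2.765 1.831
vertex -0.017 2.856 1.725
endloop
endfacet
facet normal -0.456 0.857 -0.238
outer loop
vertex 0.354 3.225 2.343
vertex -0.017 2.856 1.725
vertex -0.366 2.873 2.456
endloop
endfacet
facet normal -0.329 0.822 0.464
outer loop
vertex 0.354 3.225 2.343
vertex -0.366 2.873 2.456
vertex 0.217 2.792 3.013
endloop
endfacet
facet normal 0.981 0.086 -0.175
outer loop
vertex 0.78 2.765 1.831
vertex 0.925 2.725 2.626
vertex 0.906 2.047 2.184
endloop
endfacet
facet normal 0.485 0.110 0.868
outer loop
vertex 0.925 2.725 2.626
vertex 0.217 2.792 3.013
vertex 0.557 2.064 2.915
endloop
endfacet
facet normal -0.653 0.239 0.719
outer loop
vertex 0.217 2.792 3.013
vertex -0.366 2.873 2.456
vertex -0.24 2.155 2.809
endloop
endfacet
facet normal -0.859 0.296 -0.417
outer loop
vertex -0.366 2.873 2.456
vertex -0.017 2.856 1.725
vertex -0.385 2.195 2.014
endloop
endfacet
facet normal 0.152 0.201 -0.968
outer loop
vertex -0.017 2.856 1.725
vertex 0.78 2.765 1.831
vertex 0.323 2.128 1.627
endloop
endfacet
facet normal 0.456 -0.857 0.238
outer loop
vertex 0.186 1.695 2.297
vertex 0.906 2.047 2.184
vertex 0.557 2.064 2.915
endloop
endfacet
facet normal -0.168 -0.799 0.578
outer loop
vertex 0.186 1.695 2.297
vertex 0.557 2.064 2.915
vertex -0.24 2.155 2.809
endloop
endfacet
facet normal -0.680 -0.728 0.088
outer loop
vertex 0.186 1.695 2.297
vertex -0.24 2.155 2.809
vertex -0.385 2.195 2.014
endloop
endfacet
facet normal -0.374 -0.742 -0.556
outer loop
vertex 0.186 1.695 2.297
vertex -0.385 2.195 2.014
vertex 0.323 2.128 1.627
endloop
endfacet
facet normal 0.329 -0.822 -0.464
outer loop
vertex 0.186 1.695 2.297
vertex 0.323 2.128 1.627
vertex 0.906 2.047 2.184
endloop
endfacet
facet normal 0.859 -0.296 0.417
outer loop
vertex 0.557 2.064 2.915
vertex 0.906 2.047 2.184
vertex 0.925 2.725 2.626
endloop
endfacet
facet normal -0.152 -0.201 0.968
outer loop
vertex -0.24 2.155 2.809
vertex 0.557 2.064 2.915
vertex 0.217 2.792 3.013
endloop
endfacet
facet normal -0.981 -0.086 0.175
outer loop
vertex -0.385 2.195 2.014
vertex -0.24 2.155 2.809
vertex -0.366 2.873 2.456
endloop
endfacet
facet normal -0.485 -0.110 -0.868
outer loop
vertex 0.323 2.128 1.627
vertex -0.385 2.195 2.014
vertex -0.017 2.856 1.725
endloop
endfacet
facet normal 0.653 -0.239 -0.719
outer loop
vertex 0.906 2.047 2.184
vertex 0.323 2.128 1.627
vertex 0.78 2.765 1.831
endloop
endfacet
facet normal -0.905 0.122 -0.408
outer loop
vertex -4.499 -3.346 2.615
vertex -3.775 -2.465 1.274
vertex -4.4 -4.108 2.167
endloop
endfacet
facet normal -0.411 -0.501 0.762
outer loop
vertex -3.025 -4.295 2.786
vertex -4.499 -3.346 2.615
vertex -4.4 -4.108 2.167
endloop
endfacet
facet normal -0.905 0.123 -0.407
outer loop
vertex -4.4 -4.108 2.167
vertex -3.775 -2.465 1.274
vertex -3.677 -3.228 0.826
endloop
endfacet
facet normal 0.110 -0.857 -0.503
outer loop
vertex -3.677 -3.228 0.826
vertex -3.025 -4.295 2.786
vertex -4.4 -4.108 2.167
endloop
endfacet
facet normal -0.110 0.857 0.504
outer loop
vertex -4.499 -3.346 2.615
vertex -2.4 -2.652 1.893
vertex -3.775 -2.465 1.274
endloop
endfacet
facet normal -0.411 -0.500 0.762
outer loop
vertex -3.123 -3.532 3.234
vertex -4.499 -3.346 2.615
vertex -3.025 -4.295 2.786
endloop
endfacet
facet normal -0.110 0.857 0.503
outer loop
vertex -3.123 -3.532 3.234
vertex -2.4 -2.652 1.893
vertex -4.499 -3.346 2.615
endloop
endfacet
facet normal 0.411 0.500 -0.762
outer loop
vertex -3.775 -2.465 1.274
vertex -2.4 -2.652 1.893
vertex -3.677 -3.228 0.826
endloop
endfacet
facet normal 0.111 -0.857 -0.503
outer loop
vertex -2.301 -3.414 1.445
vertex -3.025 -4.295 2.786
vertex -3.677 -3.228 0.826
endloop
endfacet
facet normal 0.410 0.501 -0.762
outer loop
vertex -3.677 -3.228 0.826
vertex -2.4 -2.652 1.893
vertex -2.301 -3.414 1.445
endloop
endfacet
facet normal 0.905 -0.123 0.408
outer loop
vertex -2.301 -3.414 1.445
vertex -3.123 -3.532 3.234
vertex -3.025 -4.295 2.786
endloop
endfacet
facet normal 0.905 -0.122 0.408
outer loop
vertex -2.4 -2.652 1.893
vertex -3.123 -3.532 3.234
vertex -2.301 -3.414 1.445
endloop
endfacet

endsolid


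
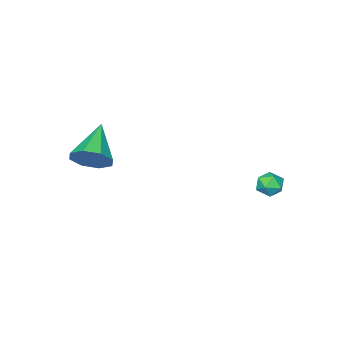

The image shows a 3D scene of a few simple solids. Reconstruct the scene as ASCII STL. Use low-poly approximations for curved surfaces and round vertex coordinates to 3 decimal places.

solid 
facet normal 0.353 0.757 0.550
outer loop
vertex -1.343 4.636 -1.924
vertex -1.301 4.21 -1.365
vertex -0.752 4.272 -1.802
endloop
endfacet
facet normal 0.540 0.831 -0.135
outer loop
vertex -1.343 4.636 -1.924
vertex -0.752 4.272 -1.802
vertex -1.002 4.328 -2.458
endloop
endfacet
facet normal -0.055 0.849 -0.525
outer loop
vertex -1.343 4.636 -1.924
vertex -1.002 4.328 -2.458
vertex -1.705 4.302 -2.427
endloop
endfacet
facet normal -0.612 0.786 -0.081
outer loop
vertex -1.343 4.636 -1.924
vertex -1.705 4.302 -2.427
vertex -1.89 4.228 -1.751
endloop
endfacet
facet normal -0.359 0.729 0.583
outer loop
vertex -1.343 4.636 -1.924
vertex -1.89 4.228 -1.751
vertex -1.301 4.21 -1.365
endloop
endfacet
facet normal 0.911 0.252 -0.326
outer loop
vertex -1.002 4.328 -2.458
vertex -0.752 4.272 -1.802
vertex -0.75 3.712 -2.229
endloop
endfacet
facet normal 0.608 0.132 0.783
outer loop
vertex -0.752 4.272 -1.802
vertex -1.301 4.21 -1.365
vertex -0.935 3.638 -1.553
endloop
endfacet
facet normal -0.544 0.088 0.834
outer loop
vertex -1.301 4.21 -1.365
vertex -1.89 4.228 -1.751
vertex -1.638 3.612 -1.522
endloop
endfacet
facet normal -0.954 0.181 -0.241
outer loop
vertex -1.89 4.228 -1.751
vertex -1.705 4.302 -2.427
vertex -1.888 3.668 -2.178
endloop
endfacet
facet normal -0.053 0.281 -0.958
outer loop
vertex -1.705 4.302 -2.427
vertex -1.002 4.328 -2.458
vertex -1.339 3.73 -2.615
endloop
endfacet
facet normal 0.612 -0.786 0.081
outer loop
vertex -1.297 3.304 -2.056
vertex -0.75 3.712 -2.229
vertex -0.935 3.638 -1.553
endloop
endfacet
facet normal 0.055 -0.849 0.525
outer loop
vertex -1.297 3.304 -2.056
vertex -0.935 3.638 -1.553
vertex -1.638 3.612 -1.522
endloop
endfacet
facet normal -0.540 -0.831 0.135
outer loop
vertex -1.297 3.304 -2.056
vertex -1.638 3.612 -1.522
vertex -1.888 3.668 -2.178
endloop
endfacet
facet normal -0.353 -0.757 -0.550
outer loop
vertex -1.297 3.304 -2.056
vertex -1.888 3.668 -2.178
vertex -1.339 3.73 -2.615
endloop
endfacet
facet normal 0.359 -0.729 -0.583
outer loop
vertex -1.297 3.304 -2.056
vertex -1.339 3.73 -2.615
vertex -0.75 3.712 -2.229
endloop
endfacet
facet normal 0.954 -0.181 0.241
outer loop
vertex -0.935 3.638 -1.553
vertex -0.75 3.712 -2.229
vertex -0.752 4.272 -1.802
endloop
endfacet
facet normal 0.053 -0.281 0.958
outer loop
vertex -1.638 3.612 -1.522
vertex -0.935 3.638 -1.553
vertex -1.301 4.21 -1.365
endloop
endfacet
facet normal -0.911 -0.252 0.326
outer loop
vertex -1.888 3.668 -2.178
vertex -1.638 3.612 -1.522
vertex -1.89 4.228 -1.751
endloop
endfacet
facet normal -0.608 -0.132 -0.783
outer loop
vertex -1.339 3.73 -2.615
vertex -1.888 3.668 -2.178
vertex -1.705 4.302 -2.427
endloop
endfacet
facet normal 0.544 -0.088 -0.834
outer loop
vertex -0.75 3.712 -2.229
vertex -1.339 3.73 -2.615
vertex -1.002 4.328 -2.458
endloop
endfacet
facet normal 0.682 0.511 -0.523
outer loop
vertex 5.096 -0.796 0.517
vertex 4.557 -0.938 -0.325
vertex 4.581 -0.232 0.397
endloop
endfacet
facet normal 0.007 0.214 0.977
outer loop
vertex 5.096 -0.796 0.517
vertex 4.581 -0.232 0.397
vertex 3.083 -2.042 0.805
endloop
endfacet
facet normal 0.682 0.512 -0.523
outer loop
vertex 4.581 -0.232 0.397
vertex 4.557 -0.938 -0.325
vertex 4.052 -0.082 -0.146
endloop
endfacet
facet normal -0.507 0.566 0.650
outer loop
vertex 4.581 -0.232 0.397
vertex 4.052 -0.082 -0.146
vertex 3.083 -2.042 0.805
endloop
endfacet
facet normal 0.682 0.512 -0.523
outer loop
vertex 4.052 -0.082 -0.146
vertex 4.557 -0.938 -0.325
vertex 3.818 -0.433 -0.794
endloop
endfacet
facet normal -0.882 0.467 0.065
outer loop
vertex 4.052 -0.082 -0.146
vertex 3.818 -0.433 -0.794
vertex 3.083 -2.042 0.805
endloop
endfacet
facet normal 0.682 0.512 -0.523
outer loop
vertex 3.818 -0.433 -0.794
vertex 4.557 -0.938 -0.325
vertex 4.018 -1.08 -1.167
endloop
endfacet
facet normal -0.899 -0.025 -0.438
outer loop
vertex 3.818 -0.433 -0.794
vertex 4.018 -1.08 -1.167
vertex 3.083 -2.042 0.805
endloop
endfacet
facet normal 0.682 0.511 -0.523
outer loop
vertex 4.018 -1.08 -1.167
vertex 4.557 -0.938 -0.325
vertex 4.532 -1.644 -1.047
endloop
endfacet
facet normal -0.548 -0.619 -0.562
outer loop
vertex 4.018 -1.08 -1.167
vertex 4.532 -1.644 -1.047
vertex 3.083 -2.042 0.805
endloop
endfacet
facet normal 0.682 0.511 -0.523
outer loop
vertex 4.532 -1.644 -1.047
vertex 4.557 -0.938 -0.325
vertex 5.062 -1.794 -0.503
endloop
endfacet
facet normal -0.034 -0.971 -0.235
outer loop
vertex 4.532 -1.644 -1.047
vertex 5.062 -1.794 -0.503
vertex 3.083 -2.042 0.805
endloop
endfacet
facet normal 0.682 0.511 -0.523
outer loop
vertex 5.062 -1.794 -0.503
vertex 4.557 -0.938 -0.325
vertex 5.295 -1.443 0.144
endloop
endfacet
facet normal 0.341 -0.872 0.350
outer loop
vertex 5.062 -1.794 -0.503
vertex 5.295 -1.443 0.144
vertex 3.083 -2.042 0.805
endloop
endfacet
facet normal 0.682 0.511 -0.523
outer loop
vertex 5.295 -1.443 0.144
vertex 4.557 -0.938 -0.325
vertex 5.096 -0.796 0.517
endloop
endfacet
facet normal 0.358 -0.381 0.852
outer loop
vertex 5.295 -1.443 0.144
vertex 5.096 -0.796 0.517
vertex 3.083 -2.042 0.805
endloop
endfacet

endsolid


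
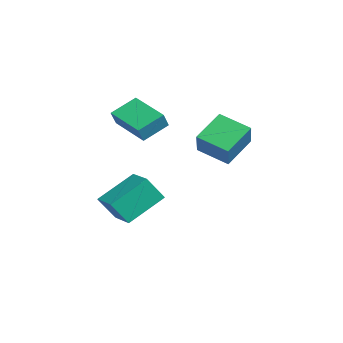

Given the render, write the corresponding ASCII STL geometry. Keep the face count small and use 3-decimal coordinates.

solid 
facet normal -0.605 -0.703 0.373
outer loop
vertex 2.409 -1.305 2.081
vertex 1.64 -0.116 3.075
vertex 1.411 -1.029 0.981
endloop
endfacet
facet normal 0.444 -0.687 -0.575
outer loop
vertex 2.38 0.096 0.385
vertex 2.409 -1.305 2.081
vertex 1.411 -1.029 0.981
endloop
endfacet
facet normal -0.606 -0.703 0.373
outer loop
vertex 1.411 -1.029 0.981
vertex 1.64 -0.116 3.075
vertex 0.643 0.16 1.975
endloop
endfacet
facet normal -0.660 0.183 -0.729
outer loop
vertex 0.643 0.16 1.975
vertex 2.38 0.096 0.385
vertex 1.411 -1.029 0.981
endloop
endfacet
facet normal 0.660 -0.182 0.729
outer loop
vertex 2.409 -1.305 2.081
vertex 2.609 1.009 2.479
vertex 1.64 -0.116 3.075
endloop
endfacet
facet normal 0.444 -0.687 -0.575
outer loop
vertex 3.377 -0.18 1.485
vertex 2.409 -1.305 2.081
vertex 2.38 0.096 0.385
endloop
endfacet
facet normal 0.660 -0.182 0.728
outer loop
vertex 3.377 -0.18 1.485
vertex 2.609 1.009 2.479
vertex 2.409 -1.305 2.081
endloop
endfacet
facet normal -0.444 0.687 0.575
outer loop
vertex 1.64 -0.116 3.075
vertex 2.609 1.009 2.479
vertex 0.643 0.16 1.975
endloop
endfacet
facet normal -0.660 0.182 -0.729
outer loop
vertex 1.611 1.285 1.379
vertex 2.38 0.096 0.385
vertex 0.643 0.16 1.975
endloop
endfacet
facet normal -0.444 0.687 0.575
outer loop
vertex 0.643 0.16 1.975
vertex 2.609 1.009 2.479
vertex 1.611 1.285 1.379
endloop
endfacet
facet normal 0.606 0.703 -0.373
outer loop
vertex 1.611 1.285 1.379
vertex 3.377 -0.18 1.485
vertex 2.38 0.096 0.385
endloop
endfacet
facet normal 0.606 0.703 -0.373
outer loop
vertex 2.609 1.009 2.479
vertex 3.377 -0.18 1.485
vertex 1.611 1.285 1.379
endloop
endfacet
facet normal -0.465 0.345 -0.815
outer loop
vertex -1.486 -2.854 2.684
vertex 0.174 -1.988 2.104
vertex -1.117 -4.038 1.973
endloop
endfacet
facet normal -0.847 -0.442 0.296
outer loop
vertex -0.694 -4.352 2.716
vertex -1.486 -2.854 2.684
vertex -1.117 -4.038 1.973
endloop
endfacet
facet normal -0.465 0.345 -0.816
outer loop
vertex -1.117 -4.038 1.973
vertex 0.174 -1.988 2.104
vertex 0.543 -3.173 1.393
endloop
endfacet
facet normal 0.258 -0.828 -0.497
outer loop
vertex 0.543 -3.173 1.393
vertex -0.694 -4.352 2.716
vertex -1.117 -4.038 1.973
endloop
endfacet
facet normal -0.258 0.828 0.497
outer loop
vertex -1.486 -2.854 2.684
vertex 0.597 -2.302 2.847
vertex 0.174 -1.988 2.104
endloop
endfacet
facet normal -0.847 -0.441 0.296
outer loop
vertex -1.063 -3.167 3.427
vertex -1.486 -2.854 2.684
vertex -0.694 -4.352 2.716
endloop
endfacet
facet normal -0.258 0.829 0.496
outer loop
vertex -1.063 -3.167 3.427
vertex 0.597 -2.302 2.847
vertex -1.486 -2.854 2.684
endloop
endfacet
facet normal 0.847 0.441 -0.296
outer loop
vertex 0.174 -1.988 2.104
vertex 0.597 -2.302 2.847
vertex 0.543 -3.173 1.393
endloop
endfacet
facet normal 0.259 -0.829 -0.496
outer loop
vertex 0.966 -3.486 2.136
vertex -0.694 -4.352 2.716
vertex 0.543 -3.173 1.393
endloop
endfacet
facet normal 0.847 0.442 -0.296
outer loop
vertex 0.543 -3.173 1.393
vertex 0.597 -2.302 2.847
vertex 0.966 -3.486 2.136
endloop
endfacet
facet normal 0.465 -0.345 0.816
outer loop
vertex 0.966 -3.486 2.136
vertex -1.063 -3.167 3.427
vertex -0.694 -4.352 2.716
endloop
endfacet
facet normal 0.465 -0.345 0.816
outer loop
vertex 0.597 -2.302 2.847
vertex -1.063 -3.167 3.427
vertex 0.966 -3.486 2.136
endloop
endfacet
facet normal -0.966 -0.233 -0.110
outer loop
vertex -1.728 -3.166 -1.376
vertex -1.787 -2.351 -2.586
vertex -1.176 -4.894 -2.567
endloop
endfacet
facet normal 0.041 -0.558 0.829
outer loop
vertex 0.167 -4.569 -2.414
vertex -1.728 -3.166 -1.376
vertex -1.176 -4.894 -2.567
endloop
endfacet
facet normal -0.966 -0.233 -0.110
outer loop
vertex -1.176 -4.894 -2.567
vertex -1.787 -2.351 -2.586
vertex -1.235 -4.079 -3.777
endloop
endfacet
facet normal 0.255 -0.796 -0.549
outer loop
vertex -1.235 -4.079 -3.777
vertex 0.167 -4.569 -2.414
vertex -1.176 -4.894 -2.567
endloop
endfacet
facet normal -0.255 0.796 0.549
outer loop
vertex -1.728 -3.166 -1.376
vertex -0.444 -2.026 -2.433
vertex -1.787 -2.351 -2.586
endloop
endfacet
facet normal 0.041 -0.558 0.829
outer loop
vertex -0.385 -2.841 -1.223
vertex -1.728 -3.166 -1.376
vertex 0.167 -4.569 -2.414
endloop
endfacet
facet normal -0.255 0.796 0.549
outer loop
vertex -0.385 -2.841 -1.223
vertex -0.444 -2.026 -2.433
vertex -1.728 -3.166 -1.376
endloop
endfacet
facet normal -0.041 0.558 -0.829
outer loop
vertex -1.787 -2.351 -2.586
vertex -0.444 -2.026 -2.433
vertex -1.235 -4.079 -3.777
endloop
endfacet
facet normal 0.255 -0.796 -0.549
outer loop
vertex 0.108 -3.754 -3.624
vertex 0.167 -4.569 -2.414
vertex -1.235 -4.079 -3.777
endloop
endfacet
facet normal -0.041 0.558 -0.829
outer loop
vertex -1.235 -4.079 -3.777
vertex -0.444 -2.026 -2.433
vertex 0.108 -3.754 -3.624
endloop
endfacet
facet normal 0.966 0.233 0.110
outer loop
vertex 0.108 -3.754 -3.624
vertex -0.385 -2.841 -1.223
vertex 0.167 -4.569 -2.414
endloop
endfacet
facet normal 0.966 0.233 0.110
outer loop
vertex -0.444 -2.026 -2.433
vertex -0.385 -2.841 -1.223
vertex 0.108 -3.754 -3.624
endloop
endfacet

endsolid


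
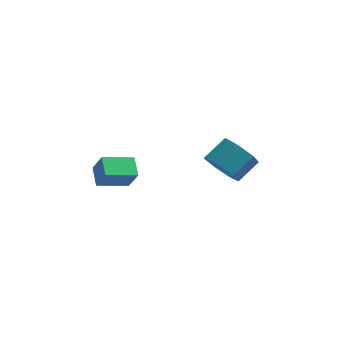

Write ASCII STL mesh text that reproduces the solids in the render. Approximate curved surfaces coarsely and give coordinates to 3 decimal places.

solid 
facet normal -0.713 -0.666 0.220
outer loop
vertex -3.273 -4.169 -1.418
vertex -3.876 -3.859 -2.432
vertex -2.746 -4.913 -1.96
endloop
endfacet
facet normal 0.495 -0.255 0.831
outer loop
vertex -1.684 -3.921 -2.288
vertex -3.273 -4.169 -1.418
vertex -2.746 -4.913 -1.96
endloop
endfacet
facet normal -0.713 -0.666 0.220
outer loop
vertex -2.746 -4.913 -1.96
vertex -3.876 -3.859 -2.432
vertex -3.349 -4.602 -2.974
endloop
endfacet
facet normal 0.497 -0.701 -0.511
outer loop
vertex -3.349 -4.602 -2.974
vertex -1.684 -3.921 -2.288
vertex -2.746 -4.913 -1.96
endloop
endfacet
facet normal -0.498 0.701 0.510
outer loop
vertex -3.273 -4.169 -1.418
vertex -2.814 -2.867 -2.76
vertex -3.876 -3.859 -2.432
endloop
endfacet
facet normal 0.495 -0.255 0.831
outer loop
vertex -2.211 -3.178 -1.746
vertex -3.273 -4.169 -1.418
vertex -1.684 -3.921 -2.288
endloop
endfacet
facet normal -0.497 0.702 0.511
outer loop
vertex -2.211 -3.178 -1.746
vertex -2.814 -2.867 -2.76
vertex -3.273 -4.169 -1.418
endloop
endfacet
facet normal -0.495 0.255 -0.831
outer loop
vertex -3.876 -3.859 -2.432
vertex -2.814 -2.867 -2.76
vertex -3.349 -4.602 -2.974
endloop
endfacet
facet normal 0.497 -0.702 -0.510
outer loop
vertex -2.287 -3.611 -3.302
vertex -1.684 -3.921 -2.288
vertex -3.349 -4.602 -2.974
endloop
endfacet
facet normal -0.495 0.255 -0.831
outer loop
vertex -3.349 -4.602 -2.974
vertex -2.814 -2.867 -2.76
vertex -2.287 -3.611 -3.302
endloop
endfacet
facet normal 0.713 0.666 -0.220
outer loop
vertex -2.287 -3.611 -3.302
vertex -2.211 -3.178 -1.746
vertex -1.684 -3.921 -2.288
endloop
endfacet
facet normal 0.713 0.665 -0.220
outer loop
vertex -2.814 -2.867 -2.76
vertex -2.211 -3.178 -1.746
vertex -2.287 -3.611 -3.302
endloop
endfacet
facet normal -0.401 -0.700 -0.590
outer loop
vertex 1.03 0.108 -3.998
vertex 0.187 0.716 -4.146
vertex 1.075 0.679 -4.706
endloop
endfacet
facet normal 0.915 -0.341 -0.217
outer loop
vertex 1.03 0.108 -3.998
vertex 1.075 0.679 -4.706
vertex 1.596 1.096 -3.165
endloop
endfacet
facet normal 0.915 -0.340 -0.217
outer loop
vertex 1.596 1.096 -3.165
vertex 1.075 0.679 -4.706
vertex 1.64 1.667 -3.874
endloop
endfacet
facet normal 0.401 0.701 0.589
outer loop
vertex 1.596 1.096 -3.165
vertex 1.64 1.667 -3.874
vertex 0.753 1.704 -3.314
endloop
endfacet
facet normal -0.401 -0.701 -0.590
outer loop
vertex 1.075 0.679 -4.706
vertex 0.187 0.716 -4.146
vertex 0.451 1.278 -4.993
endloop
endfacet
facet normal 0.609 0.278 -0.743
outer loop
vertex 1.075 0.679 -4.706
vertex 0.451 1.278 -4.993
vertex 1.64 1.667 -3.874
endloop
endfacet
facet normal 0.609 0.277 -0.743
outer loop
vertex 1.64 1.667 -3.874
vertex 0.451 1.278 -4.993
vertex 1.017 2.266 -4.161
endloop
endfacet
facet normal 0.402 0.700 0.590
outer loop
vertex 1.64 1.667 -3.874
vertex 1.017 2.266 -4.161
vertex 0.753 1.704 -3.314
endloop
endfacet
facet normal -0.402 -0.700 -0.590
outer loop
vertex 0.451 1.278 -4.993
vertex 0.187 0.716 -4.146
vertex -0.371 1.454 -4.642
endloop
endfacet
facet normal -0.156 0.687 -0.710
outer loop
vertex 0.451 1.278 -4.993
vertex -0.371 1.454 -4.642
vertex 1.017 2.266 -4.161
endloop
endfacet
facet normal -0.156 0.687 -0.710
outer loop
vertex 1.017 2.266 -4.161
vertex -0.371 1.454 -4.642
vertex 0.194 2.442 -3.81
endloop
endfacet
facet normal 0.401 0.701 0.590
outer loop
vertex 1.017 2.266 -4.161
vertex 0.194 2.442 -3.81
vertex 0.753 1.704 -3.314
endloop
endfacet
facet normal -0.401 -0.700 -0.590
outer loop
vertex -0.371 1.454 -4.642
vertex 0.187 0.716 -4.146
vertex -0.773 1.074 -3.918
endloop
endfacet
facet normal -0.803 0.579 -0.142
outer loop
vertex -0.371 1.454 -4.642
vertex -0.773 1.074 -3.918
vertex 0.194 2.442 -3.81
endloop
endfacet
facet normal -0.803 0.579 -0.141
outer loop
vertex 0.194 2.442 -3.81
vertex -0.773 1.074 -3.918
vertex -0.207 2.062 -3.086
endloop
endfacet
facet normal 0.401 0.701 0.590
outer loop
vertex 0.194 2.442 -3.81
vertex -0.207 2.062 -3.086
vertex 0.753 1.704 -3.314
endloop
endfacet
facet normal -0.401 -0.700 -0.590
outer loop
vertex -0.773 1.074 -3.918
vertex 0.187 0.716 -4.146
vertex -0.452 0.425 -3.366
endloop
endfacet
facet normal -0.845 0.035 0.533
outer loop
vertex -0.773 1.074 -3.918
vertex -0.452 0.425 -3.366
vertex -0.207 2.062 -3.086
endloop
endfacet
facet normal -0.846 0.035 0.533
outer loop
vertex -0.207 2.062 -3.086
vertex -0.452 0.425 -3.366
vertex 0.114 1.412 -2.533
endloop
endfacet
facet normal 0.401 0.700 0.590
outer loop
vertex -0.207 2.062 -3.086
vertex 0.114 1.412 -2.533
vertex 0.753 1.704 -3.314
endloop
endfacet
facet normal -0.401 -0.701 -0.590
outer loop
vertex -0.452 0.425 -3.366
vertex 0.187 0.716 -4.146
vertex 0.351 -0.005 -3.401
endloop
endfacet
facet normal -0.252 -0.536 0.806
outer loop
vertex -0.452 0.425 -3.366
vertex 0.351 -0.005 -3.401
vertex 0.114 1.412 -2.533
endloop
endfacet
facet normal -0.251 -0.536 0.806
outer loop
vertex 0.114 1.412 -2.533
vertex 0.351 -0.005 -3.401
vertex 0.916 0.982 -2.569
endloop
endfacet
facet normal 0.402 0.700 0.590
outer loop
vertex 0.114 1.412 -2.533
vertex 0.916 0.982 -2.569
vertex 0.753 1.704 -3.314
endloop
endfacet
facet normal -0.402 -0.701 -0.590
outer loop
vertex 0.351 -0.005 -3.401
vertex 0.187 0.716 -4.146
vertex 1.03 0.108 -3.998
endloop
endfacet
facet normal 0.532 -0.703 0.472
outer loop
vertex 0.351 -0.005 -3.401
vertex 1.03 0.108 -3.998
vertex 0.916 0.982 -2.569
endloop
endfacet
facet normal 0.532 -0.703 0.472
outer loop
vertex 0.916 0.982 -2.569
vertex 1.03 0.108 -3.998
vertex 1.596 1.096 -3.165
endloop
endfacet
facet normal 0.401 0.700 0.591
outer loop
vertex 0.916 0.982 -2.569
vertex 1.596 1.096 -3.165
vertex 0.753 1.704 -3.314
endloop
endfacet

endsolid
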